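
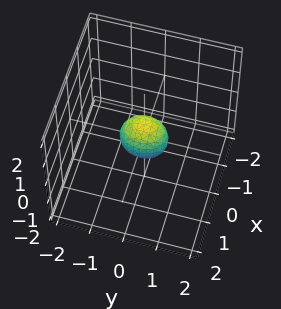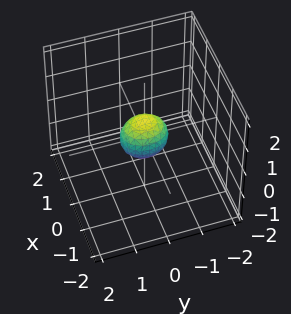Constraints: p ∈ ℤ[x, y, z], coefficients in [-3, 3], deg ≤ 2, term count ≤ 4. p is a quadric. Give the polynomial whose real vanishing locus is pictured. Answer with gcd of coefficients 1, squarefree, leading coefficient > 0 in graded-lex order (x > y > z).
3*x^2 + 2*y^2 + 2*z^2 - 1

1. deg p = 2.
2. Symmetries: mirror symmetry y ↦ −y ⇒ only even powers of y; it's symmetric under x → −x, forcing even powers of x; mirror symmetry z ↦ −z ⇒ only even powers of z.
3. Fitting integer coefficients to these (and the overall shape) gives p.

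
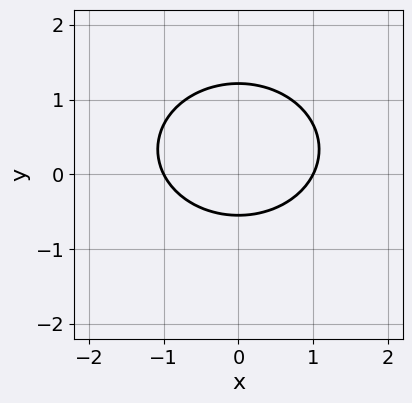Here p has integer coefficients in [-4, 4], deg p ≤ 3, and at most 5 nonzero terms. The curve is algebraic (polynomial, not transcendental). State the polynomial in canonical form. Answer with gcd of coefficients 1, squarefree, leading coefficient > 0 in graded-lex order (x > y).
2*x^2 + 3*y^2 - 2*y - 2

(a) deg p = 2.
(b) Symmetries: mirror symmetry x ↦ −x ⇒ only even powers of x.
(c) Checking where it meets the axes: among the integer gridlines, it crosses the x-axis at x ∈ {-1, 1}.
(d) Fitting integer coefficients to these (and the overall shape) gives p.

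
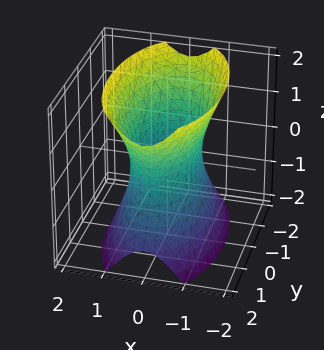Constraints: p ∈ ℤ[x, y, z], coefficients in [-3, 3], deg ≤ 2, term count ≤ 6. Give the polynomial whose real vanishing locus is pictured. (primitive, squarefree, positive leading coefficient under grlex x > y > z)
deg p = 2.
Symmetries: it's symmetric under x → −x, forcing even powers of x; mirror symmetry y ↦ −y ⇒ only even powers of y; it's symmetric under z → −z, forcing even powers of z.
Against the integer gridlines: no z-intercept at any integer in the box.
Solving for integer coefficients yields p as stated.

3*x^2 + y^2 - z^2 - 2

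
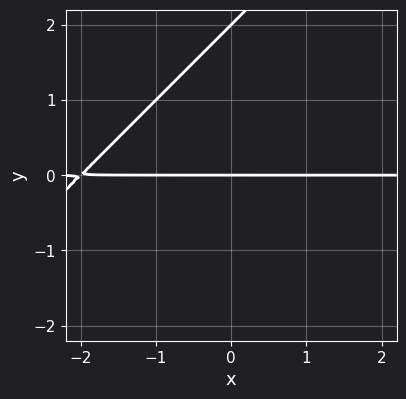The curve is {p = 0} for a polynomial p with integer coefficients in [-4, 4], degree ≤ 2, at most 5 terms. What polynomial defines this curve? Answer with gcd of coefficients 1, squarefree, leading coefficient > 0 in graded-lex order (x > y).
x*y - y^2 + 2*y

deg p = 2. A generic line meets the curve in up to 2 points.
Reading off the gridlines: the y-axis gridline crossings are at y ∈ {0, 2}; every point of the x-axis in the box is on the curve.
Together with the visible shape, these determine p as stated.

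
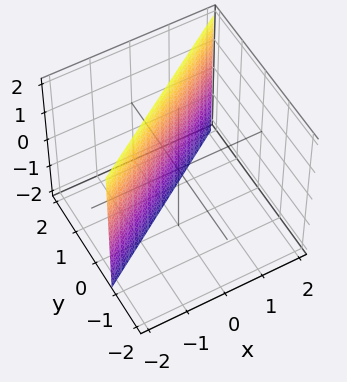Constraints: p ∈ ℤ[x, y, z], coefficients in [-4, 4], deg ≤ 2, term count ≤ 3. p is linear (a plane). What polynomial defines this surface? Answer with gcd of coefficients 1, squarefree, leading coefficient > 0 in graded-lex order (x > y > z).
2*x - 3*y + 2

(a) The degree is 1 — every cross-section is a straight line — this is a plane.
(b) Observable constraints: one x-axis crossing is at x = -1; no z-intercept at any integer in the box.
(c) The integer polynomial consistent with all of this is the stated p.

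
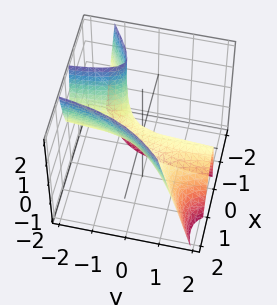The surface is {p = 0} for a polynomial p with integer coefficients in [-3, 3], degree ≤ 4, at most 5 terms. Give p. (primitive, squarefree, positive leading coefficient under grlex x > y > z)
2*x^3 - 3*x^2*y - x*z - z

The degree is 3 — no degree-2 surface has this shape.
Observable constraints: one x-axis crossing is at x = 0; the visible y-axis segment lies entirely on the surface; one z-axis crossing is at z = 0.
Fitting integer coefficients to these (and the overall shape) gives p.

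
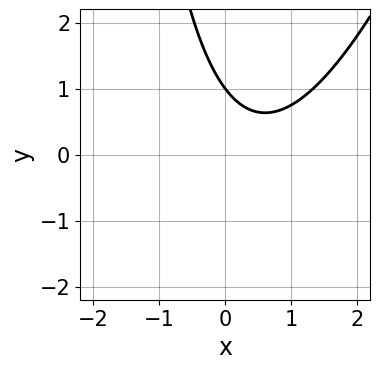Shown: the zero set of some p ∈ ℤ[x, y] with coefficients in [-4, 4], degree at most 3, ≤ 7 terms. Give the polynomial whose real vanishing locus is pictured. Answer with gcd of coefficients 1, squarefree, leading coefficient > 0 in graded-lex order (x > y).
3*x^2 - x*y - 3*x - 3*y + 3

deg p = 2. No degree-1 curve has this shape.
Reading off the gridlines: it crosses the y-axis at the gridline y = 1; no x-intercept at any integer in the box.
Solving for integer coefficients yields p as stated.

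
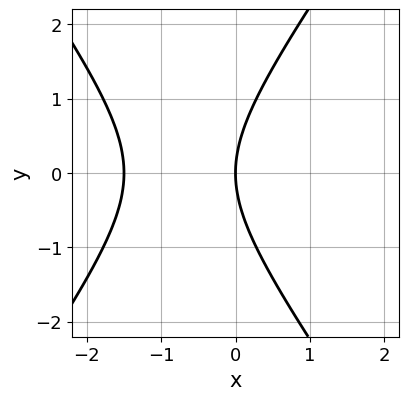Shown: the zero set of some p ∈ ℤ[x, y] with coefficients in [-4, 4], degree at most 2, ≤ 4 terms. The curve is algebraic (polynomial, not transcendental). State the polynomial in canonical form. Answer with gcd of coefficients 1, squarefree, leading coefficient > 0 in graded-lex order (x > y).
2*x^2 - y^2 + 3*x

1. Degree: a generic line meets the curve in up to 2 points, so deg p = 2.
2. Symmetries: it's symmetric under y → −y, forcing even powers of y.
3. Observable constraints: one y-axis crossing is at y = 0; it crosses the x-axis at the gridline x = 0.
4. Fitting integer coefficients to these (and the overall shape) gives p.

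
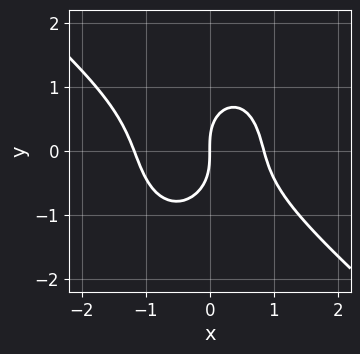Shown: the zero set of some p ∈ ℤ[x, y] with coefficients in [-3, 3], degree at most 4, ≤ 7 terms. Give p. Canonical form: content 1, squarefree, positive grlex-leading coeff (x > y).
First, the degree is 3 — a generic line meets the curve in up to 3 points.
Next, reading off the gridlines: it meets the x-axis at x = 0 (among the integer gridlines); it crosses the y-axis at the gridline y = 0.
Finally, the integer polynomial consistent with all of this is the stated p.

3*x^3 + 2*x^2*y + 2*y^3 + x^2 - 3*x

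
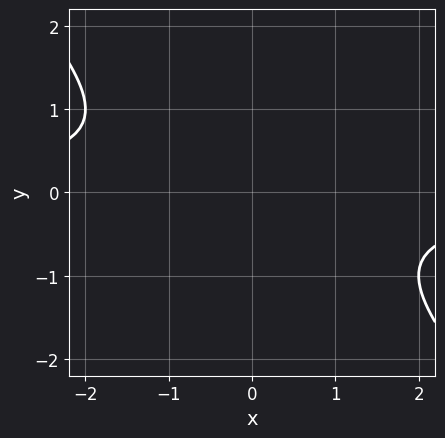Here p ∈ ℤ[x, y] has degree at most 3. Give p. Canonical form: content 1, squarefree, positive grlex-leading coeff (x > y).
x*y + y^2 + 1

1. Degree: no degree-1 curve has this shape, so deg p = 2.
2. From the visible intercepts: the curve avoids every integer y-axis point in the box; no x-intercept at any integer in the box.
3. These observations pin down the coefficients.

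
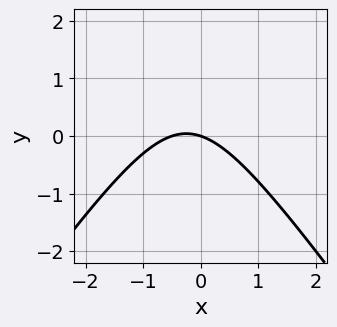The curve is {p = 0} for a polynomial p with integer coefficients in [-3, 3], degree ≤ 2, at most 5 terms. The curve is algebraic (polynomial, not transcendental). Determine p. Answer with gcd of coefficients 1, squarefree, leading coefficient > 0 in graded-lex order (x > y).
(a) Degree: no degree-1 curve has this shape, so deg p = 2.
(b) Checking where it meets the axes: it meets the y-axis at y = 0 (among the integer gridlines); it meets the x-axis at x = 0 (among the integer gridlines).
(c) The integer polynomial consistent with all of this is the stated p.

2*x^2 - y^2 + x + 3*y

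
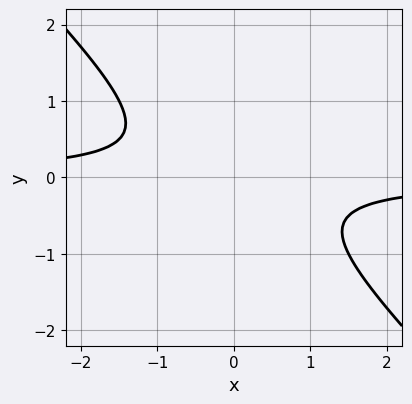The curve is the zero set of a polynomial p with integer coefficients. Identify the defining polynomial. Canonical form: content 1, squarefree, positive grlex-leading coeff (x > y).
Degree: a generic line meets the curve in up to 2 points, so deg p = 2.
From the axis intercepts and sections: no y-intercept at any integer in the box; it misses every integer gridline on the x-axis.
Solving for integer coefficients yields p as stated.

2*x*y + 2*y^2 + 1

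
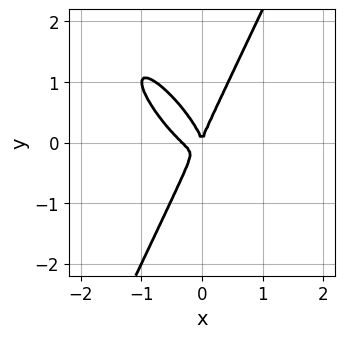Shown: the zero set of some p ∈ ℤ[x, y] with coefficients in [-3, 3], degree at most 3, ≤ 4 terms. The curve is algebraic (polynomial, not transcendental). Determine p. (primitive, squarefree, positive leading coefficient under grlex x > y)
3*x^3 + 3*x^2*y - y^3 + x^2

(a) The degree is 3 — a generic line meets the curve in up to 3 points.
(b) Checking where it meets the axes: it meets the x-axis at x = 0 (among the integer gridlines); it crosses the y-axis at the gridline y = 0.
(c) Fitting integer coefficients to these (and the overall shape) gives p.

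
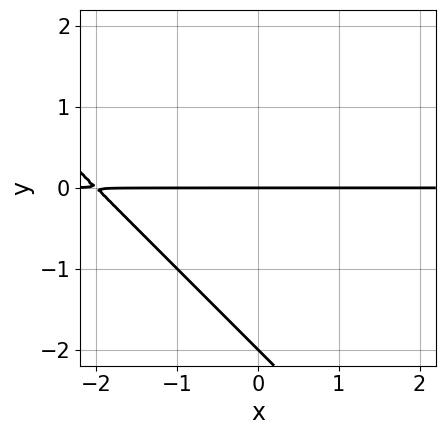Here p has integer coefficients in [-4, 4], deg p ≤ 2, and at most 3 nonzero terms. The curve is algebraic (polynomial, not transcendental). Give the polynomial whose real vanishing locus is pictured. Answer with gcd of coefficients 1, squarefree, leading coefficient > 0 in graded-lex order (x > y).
deg p = 2. The shape is more complex than any degree-1 curve.
From the axis intercepts and sections: every point of the x-axis in the box is on the curve; among the integer gridlines, it crosses the y-axis at y ∈ {-2, 0}.
Together with the visible shape, these determine p as stated.

x*y + y^2 + 2*y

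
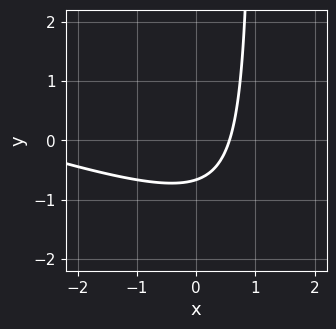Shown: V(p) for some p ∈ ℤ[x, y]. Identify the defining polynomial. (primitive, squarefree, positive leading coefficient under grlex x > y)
First, degree: a generic line meets the curve in up to 2 points, so deg p = 2.
Finally, solving for integer coefficients yields p as stated.

x^2 + 3*x*y + 3*x - 3*y - 2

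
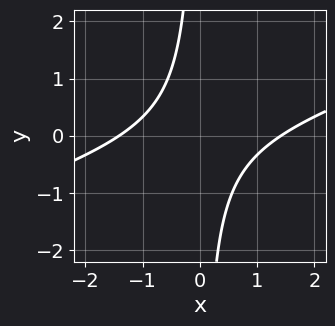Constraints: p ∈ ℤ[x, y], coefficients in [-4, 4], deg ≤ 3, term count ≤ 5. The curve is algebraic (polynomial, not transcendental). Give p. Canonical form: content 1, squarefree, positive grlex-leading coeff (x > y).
deg p = 2. No degree-1 curve has this shape.
Reading off the gridlines: no y-intercept at any integer in the box.
Matching integer coefficients to the picture gives p.

x^2 - 3*x*y - 2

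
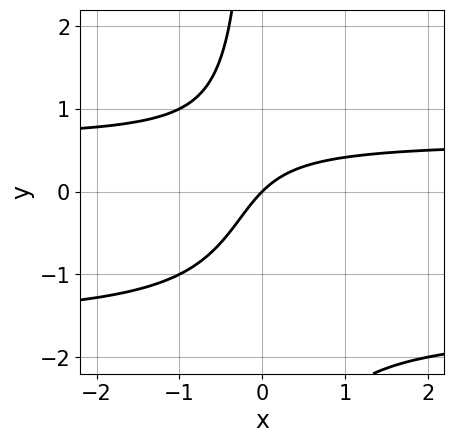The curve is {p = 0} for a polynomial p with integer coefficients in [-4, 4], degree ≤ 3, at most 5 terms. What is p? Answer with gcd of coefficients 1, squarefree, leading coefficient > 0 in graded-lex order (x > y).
x*y^2 + x*y - x + y

Degree: the shape is more complex than any degree-2 curve, so deg p = 3.
Checking where it meets the axes: one x-axis crossing is at x = 0; it meets the y-axis at y = 0 (among the integer gridlines).
The integer polynomial consistent with all of this is the stated p.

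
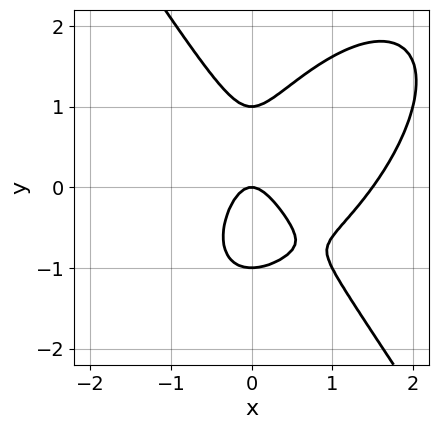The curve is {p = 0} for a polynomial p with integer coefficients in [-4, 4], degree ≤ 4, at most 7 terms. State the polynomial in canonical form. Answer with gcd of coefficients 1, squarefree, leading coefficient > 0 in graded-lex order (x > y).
2*x^3 - x^2*y + y^3 - 3*x^2 - y

1. Degree: a generic line meets the curve in up to 3 points, so deg p = 3.
2. Checking where it meets the axes: one x-axis crossing is at x = 0; the y-axis gridline crossings are at y ∈ {-1, 0, 1}.
3. The integer polynomial consistent with all of this is the stated p.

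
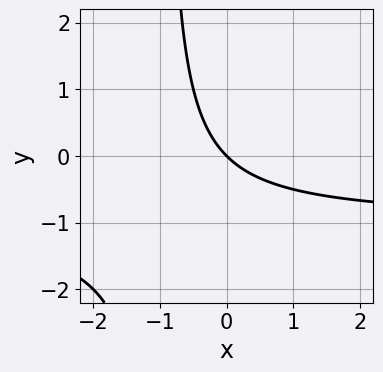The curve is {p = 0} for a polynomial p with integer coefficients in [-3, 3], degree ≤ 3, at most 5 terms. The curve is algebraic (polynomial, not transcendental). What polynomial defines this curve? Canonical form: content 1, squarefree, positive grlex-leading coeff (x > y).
x*y + x + y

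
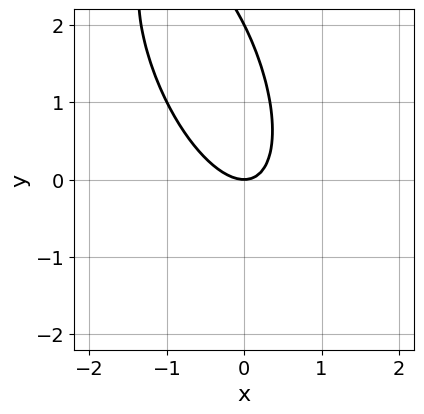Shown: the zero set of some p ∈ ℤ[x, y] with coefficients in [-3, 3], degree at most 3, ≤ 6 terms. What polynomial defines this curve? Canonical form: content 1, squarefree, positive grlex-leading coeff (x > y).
3*x^2 + 2*x*y + y^2 - 2*y

1. Degree: the shape is more complex than any degree-1 curve, so deg p = 2.
2. From the visible intercepts: it crosses the x-axis at the gridline x = 0; among the integer gridlines, it crosses the y-axis at y ∈ {0, 2}.
3. Solving for integer coefficients yields p as stated.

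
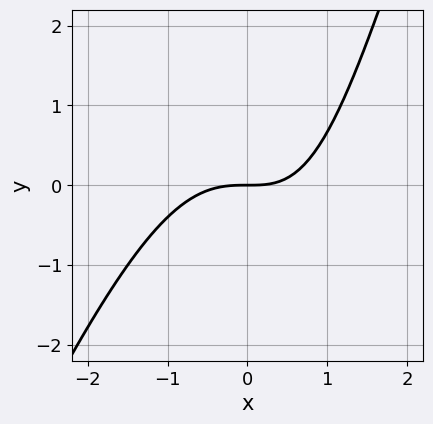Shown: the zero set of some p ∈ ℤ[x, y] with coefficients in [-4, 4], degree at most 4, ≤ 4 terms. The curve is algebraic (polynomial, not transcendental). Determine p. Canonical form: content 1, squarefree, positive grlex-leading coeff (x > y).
1. deg p = 3. The shape is more complex than any degree-2 curve.
2. Observable constraints: one x-axis crossing is at x = 0; it crosses the y-axis at the gridline y = 0.
3. Fitting integer coefficients to these (and the overall shape) gives p.

2*x^3 - x^2*y + x*y - 3*y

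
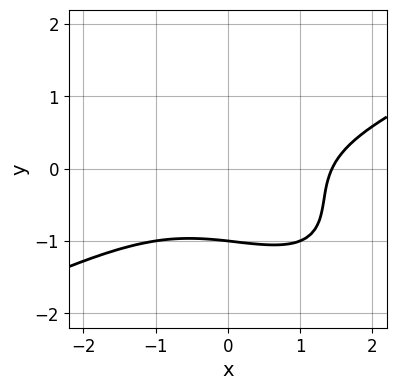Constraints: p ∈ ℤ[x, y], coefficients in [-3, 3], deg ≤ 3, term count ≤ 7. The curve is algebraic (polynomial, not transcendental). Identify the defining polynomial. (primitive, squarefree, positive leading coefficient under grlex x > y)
x^3 - 3*x*y^2 - 3*y^3 - 2*x*y - 3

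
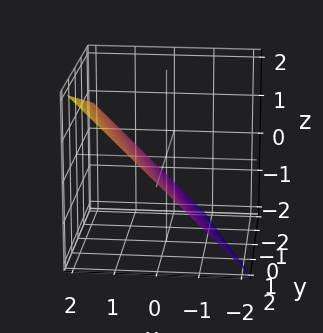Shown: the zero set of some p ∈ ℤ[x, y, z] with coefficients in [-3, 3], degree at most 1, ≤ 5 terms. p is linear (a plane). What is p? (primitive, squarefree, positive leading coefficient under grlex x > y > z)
1. Degree: the surface is flat (a plane), so deg p = 1.
2. From the visible intercepts: it crosses the y-axis at the gridline y = 2.
3. Matching integer coefficients to the picture gives p.

3*x + y - 3*z - 2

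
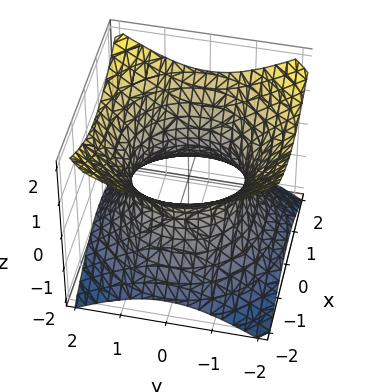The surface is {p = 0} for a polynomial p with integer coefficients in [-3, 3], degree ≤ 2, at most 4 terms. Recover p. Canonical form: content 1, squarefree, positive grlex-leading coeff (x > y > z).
2*x^2 + 2*y^2 - 3*z^2 - 3

First, the degree is 2 — a generic line meets the surface in up to 2 points.
Then, symmetries: the z-axis is an axis of rotation, so x and y enter only as x² + y².
Then, checking where it meets the axes: it misses every integer gridline on the z-axis; a circular section at z = -1 has radius between 1 and 2.
Finally, fitting integer coefficients to these (and the overall shape) gives p.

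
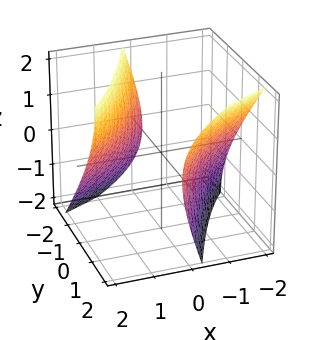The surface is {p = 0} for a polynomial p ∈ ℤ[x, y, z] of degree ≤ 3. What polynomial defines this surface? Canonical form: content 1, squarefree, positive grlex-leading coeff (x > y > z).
x^2 - 3*x*y + 2*x*z + y^2 - z^2 - 3

First, the picture has 2 separate pieces. Treating them together as one polynomial.
Then, degree: no degree-1 surface has this shape, so deg p = 2.
Then, against the integer gridlines: no z-intercept at any integer in the box.
Finally, putting this together gives p.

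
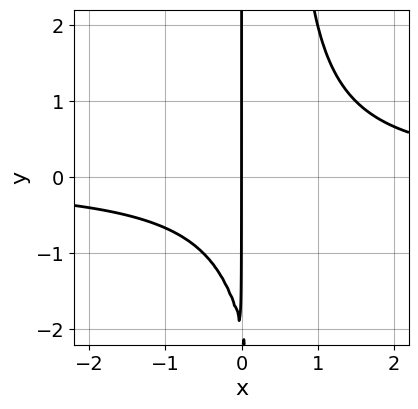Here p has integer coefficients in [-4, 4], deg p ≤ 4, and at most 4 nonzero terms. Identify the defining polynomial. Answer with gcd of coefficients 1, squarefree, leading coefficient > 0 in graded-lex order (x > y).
2*x^2*y - x*y - 2*x

1. Degree: the shape is more complex than any degree-2 curve, so deg p = 3.
2. From the axis intercepts and sections: every point of the y-axis in the box is on the curve; one x-axis crossing is at x = 0.
3. Matching integer coefficients to the picture gives p.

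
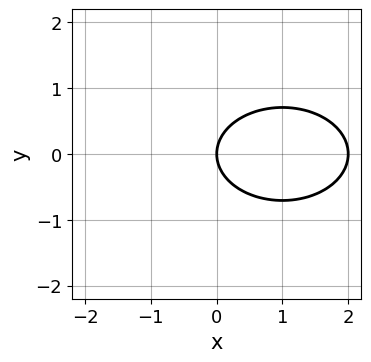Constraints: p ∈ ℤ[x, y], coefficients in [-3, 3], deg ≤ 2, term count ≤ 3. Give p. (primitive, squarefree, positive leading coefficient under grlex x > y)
x^2 + 2*y^2 - 2*x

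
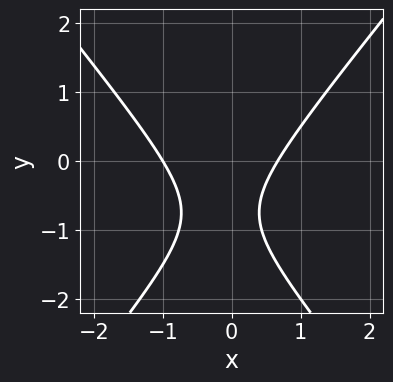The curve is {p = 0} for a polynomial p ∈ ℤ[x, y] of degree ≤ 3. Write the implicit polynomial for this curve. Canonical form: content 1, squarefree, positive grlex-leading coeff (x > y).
1. deg p = 2. The shape is more complex than any degree-1 curve.
2. Observable constraints: it crosses the x-axis at the gridline x = -1; it misses every integer gridline on the y-axis.
3. Fitting integer coefficients to these (and the overall shape) gives p.

3*x^2 - 2*y^2 + x - 3*y - 2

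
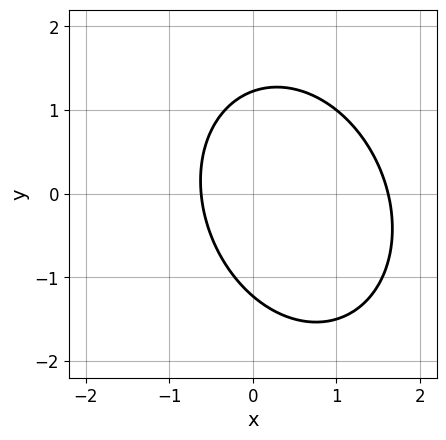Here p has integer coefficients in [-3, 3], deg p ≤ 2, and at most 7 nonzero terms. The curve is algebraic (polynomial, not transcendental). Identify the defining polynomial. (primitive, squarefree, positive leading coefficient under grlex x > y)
3*x^2 + x*y + 2*y^2 - 3*x - 3

(a) Degree: no degree-1 curve has this shape, so deg p = 2.
(b) Putting this together gives p.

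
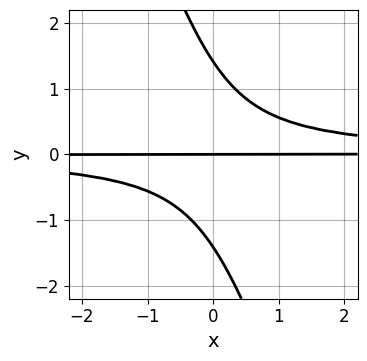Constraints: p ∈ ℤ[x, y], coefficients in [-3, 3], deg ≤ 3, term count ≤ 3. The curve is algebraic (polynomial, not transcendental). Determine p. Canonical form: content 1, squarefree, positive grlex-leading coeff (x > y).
3*x*y^2 + y^3 - 2*y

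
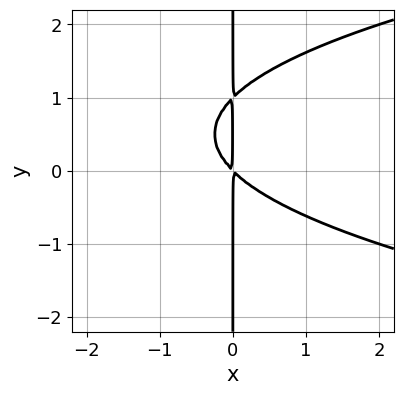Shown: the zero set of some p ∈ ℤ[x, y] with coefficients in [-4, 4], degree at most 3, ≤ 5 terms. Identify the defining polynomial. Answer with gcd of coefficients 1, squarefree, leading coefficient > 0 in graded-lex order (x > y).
1. The degree is 3 — no degree-2 curve has this shape.
2. Reading off the gridlines: the visible y-axis segment lies entirely on the curve.
3. Together with the visible shape, these determine p as stated.

x*y^2 - x^2 - x*y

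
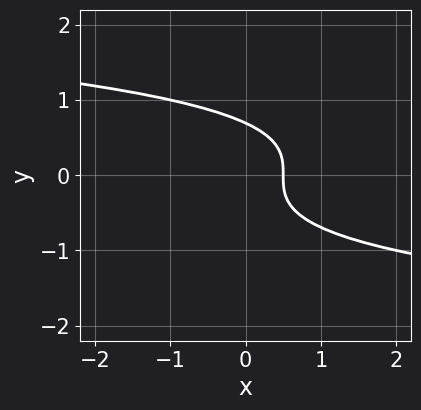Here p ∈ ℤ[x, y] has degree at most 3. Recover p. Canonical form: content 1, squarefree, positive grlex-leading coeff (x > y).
1. The degree is 3 — the shape is more complex than any degree-2 curve.
2. Matching integer coefficients to the picture gives p.

3*y^3 + 2*x - 1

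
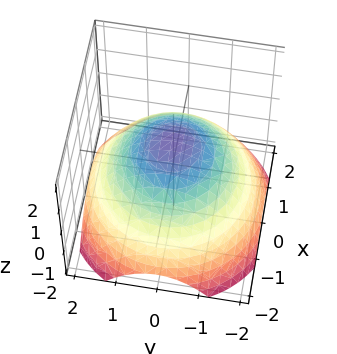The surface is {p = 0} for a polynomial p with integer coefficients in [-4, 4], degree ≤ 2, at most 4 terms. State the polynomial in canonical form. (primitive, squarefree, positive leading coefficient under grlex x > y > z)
x^2 + y^2 + 2*z - 2

(a) The degree is 2 — no degree-1 surface has this shape.
(b) Symmetries: rotational symmetry about the z-axis ⇒ p depends on x, y only through x² + y².
(c) From the axis intercepts and sections: a circular section at z = 0 has radius between 1 and 2; one z-axis crossing is at z = 1.
(d) Matching integer coefficients to the picture gives p.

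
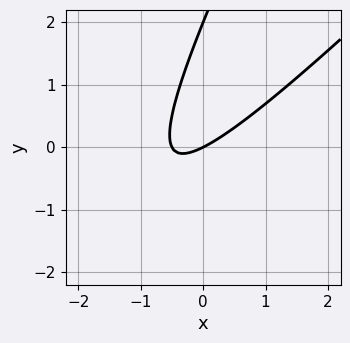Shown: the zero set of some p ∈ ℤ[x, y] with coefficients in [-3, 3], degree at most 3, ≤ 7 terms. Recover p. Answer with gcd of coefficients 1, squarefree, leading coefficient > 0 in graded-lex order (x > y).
2*x^2 - 3*x*y + y^2 + x - 2*y

(a) The degree is 2 — no degree-1 curve has this shape.
(b) From the axis intercepts and sections: the y-axis gridline crossings are at y ∈ {0, 2}; it meets the x-axis at x = 0 (among the integer gridlines).
(c) Assembling these constraints gives the stated polynomial.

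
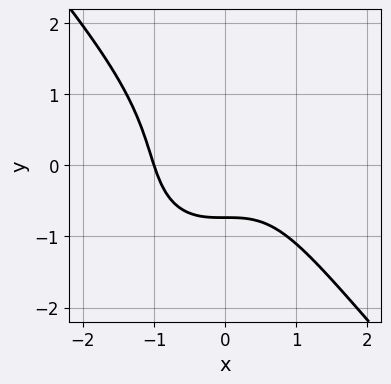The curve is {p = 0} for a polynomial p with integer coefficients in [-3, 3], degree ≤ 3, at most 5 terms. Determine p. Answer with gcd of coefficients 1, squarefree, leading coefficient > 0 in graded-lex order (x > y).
3*x^3 + 2*y^3 + 3*y + 3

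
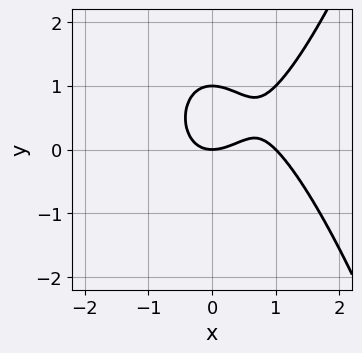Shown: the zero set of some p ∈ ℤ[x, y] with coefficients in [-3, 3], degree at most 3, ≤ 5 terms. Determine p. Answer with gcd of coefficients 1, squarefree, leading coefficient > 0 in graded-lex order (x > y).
x^3 - x^2 - y^2 + y

1. Degree: a generic line meets the curve in up to 3 points, so deg p = 3.
2. Against the integer gridlines: the y-axis gridline crossings are at y ∈ {0, 1}; the x-axis gridline crossings are at x ∈ {0, 1}.
3. These observations pin down the coefficients.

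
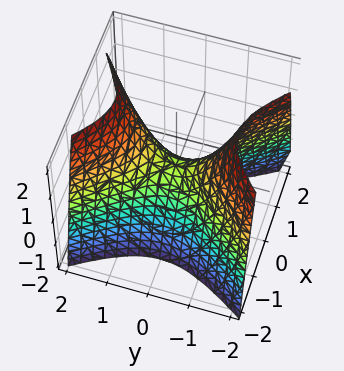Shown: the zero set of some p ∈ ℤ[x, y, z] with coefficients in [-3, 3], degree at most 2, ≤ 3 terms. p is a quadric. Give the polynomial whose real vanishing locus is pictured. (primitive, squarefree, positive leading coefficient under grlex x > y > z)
First, deg p = 2. A hyperbolic paraboloid; a quadric.
Next, symmetries: the x ↦ −x reflection is a symmetry, so x appears only in even powers; the y ↦ −y reflection is a symmetry, so y appears only in even powers.
Then, checking where it meets the axes: it meets the y-axis at y = 0 (among the integer gridlines); one x-axis crossing is at x = 0; it meets the z-axis at z = 0 (among the integer gridlines).
Finally, fitting integer coefficients to these (and the overall shape) gives p.

3*x^2 - 2*y^2 + 2*z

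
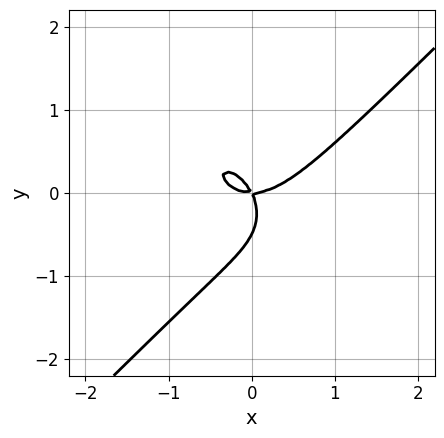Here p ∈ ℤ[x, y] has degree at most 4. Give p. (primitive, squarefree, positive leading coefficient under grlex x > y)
The degree is 3 — no degree-2 curve has this shape.
From the axis intercepts and sections: it meets the y-axis at y = 0 (among the integer gridlines); it crosses the x-axis at the gridline x = 0.
Matching integer coefficients to the picture gives p.

2*x^3 - 2*y^3 - 2*x*y - y^2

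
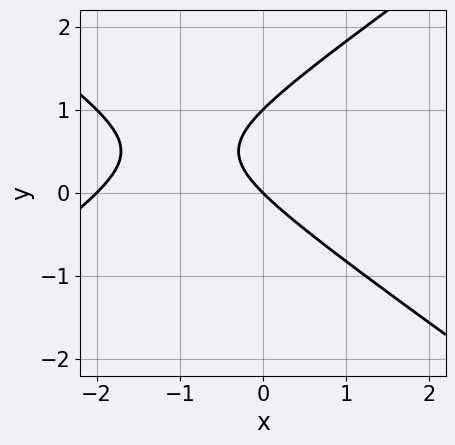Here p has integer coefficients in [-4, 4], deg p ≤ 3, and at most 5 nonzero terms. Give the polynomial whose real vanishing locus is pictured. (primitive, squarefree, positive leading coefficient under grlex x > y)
1. Degree: no degree-1 curve has this shape, so deg p = 2.
2. Against the integer gridlines: among the integer gridlines, it crosses the x-axis at x ∈ {-2, 0}; among the integer gridlines, it crosses the y-axis at y ∈ {0, 1}.
3. Matching integer coefficients to the picture gives p.

x^2 - 2*y^2 + 2*x + 2*y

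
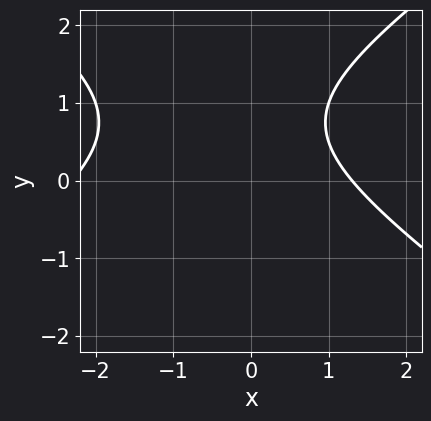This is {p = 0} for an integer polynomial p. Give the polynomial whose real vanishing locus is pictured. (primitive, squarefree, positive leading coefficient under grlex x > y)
The degree is 2 — a generic line meets the curve in up to 2 points.
Checking where it meets the axes: no y-intercept at any integer in the box.
Fitting integer coefficients to these (and the overall shape) gives p.

x^2 - 2*y^2 + x + 3*y - 3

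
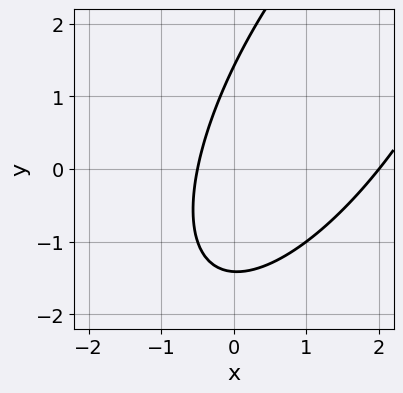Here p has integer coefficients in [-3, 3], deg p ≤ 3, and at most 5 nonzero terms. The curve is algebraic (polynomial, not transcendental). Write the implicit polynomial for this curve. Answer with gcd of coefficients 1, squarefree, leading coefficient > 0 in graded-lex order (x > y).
Degree: no degree-1 curve has this shape, so deg p = 2.
From the axis intercepts and sections: it crosses the x-axis at the gridline x = 2.
Putting this together gives p.

2*x^2 - 2*x*y + y^2 - 3*x - 2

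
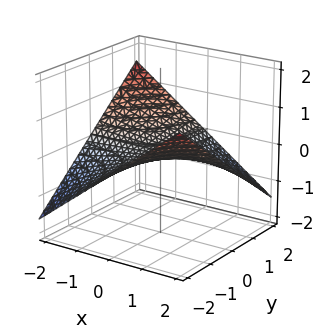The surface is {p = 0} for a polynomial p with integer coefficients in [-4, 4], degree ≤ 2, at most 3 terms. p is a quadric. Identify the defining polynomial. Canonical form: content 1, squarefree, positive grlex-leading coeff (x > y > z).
First, degree: a hyperbolic paraboloid; a quadric, so deg p = 2.
Next, against the integer gridlines: it crosses the z-axis at the gridline z = 0; every point of the x-axis in the box is on the surface; the visible y-axis segment lies entirely on the surface.
Finally, matching integer coefficients to the picture gives p.

x*y + 3*z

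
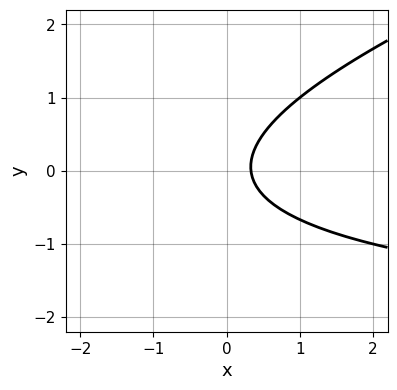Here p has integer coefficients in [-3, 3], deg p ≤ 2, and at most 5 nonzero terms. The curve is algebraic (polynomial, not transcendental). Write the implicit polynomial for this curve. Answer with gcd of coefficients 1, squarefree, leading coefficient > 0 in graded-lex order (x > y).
x*y - 3*y^2 + 3*x - 1

First, the degree is 2 — the shape is more complex than any degree-1 curve.
Next, checking where it meets the axes: no y-intercept at any integer in the box.
Finally, matching integer coefficients to the picture gives p.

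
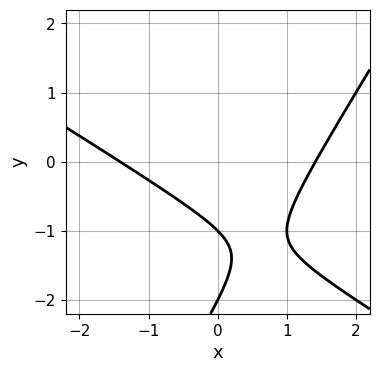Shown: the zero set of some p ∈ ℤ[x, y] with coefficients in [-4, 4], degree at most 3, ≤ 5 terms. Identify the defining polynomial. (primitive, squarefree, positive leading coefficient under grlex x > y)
x^2 + x*y - y^2 - 3*y - 2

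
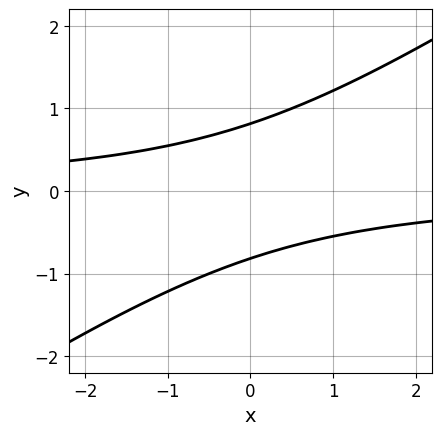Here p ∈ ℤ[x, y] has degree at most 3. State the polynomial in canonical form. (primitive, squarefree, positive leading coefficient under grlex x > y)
1. The degree is 2 — no degree-1 curve has this shape.
2. From the axis intercepts and sections: no x-intercept at any integer in the box.
3. The integer polynomial consistent with all of this is the stated p.

2*x*y - 3*y^2 + 2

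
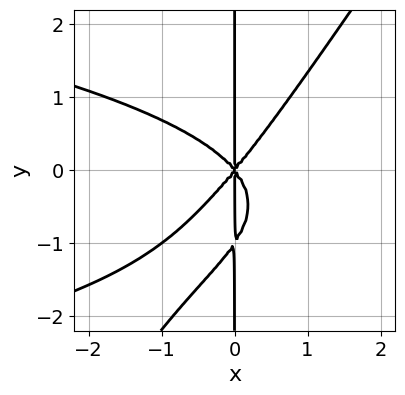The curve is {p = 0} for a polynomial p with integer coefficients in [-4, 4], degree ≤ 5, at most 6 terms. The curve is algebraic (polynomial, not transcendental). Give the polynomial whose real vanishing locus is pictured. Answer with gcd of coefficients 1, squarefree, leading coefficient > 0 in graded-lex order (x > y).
(a) The degree is 4 — the shape is more complex than any degree-3 curve.
(b) From the visible intercepts: it crosses the x-axis at the gridline x = 0; the visible y-axis segment lies entirely on the curve.
(c) The integer polynomial consistent with all of this is the stated p.

3*x^2*y^2 - 2*x*y^3 + 3*x^3 - 2*x*y^2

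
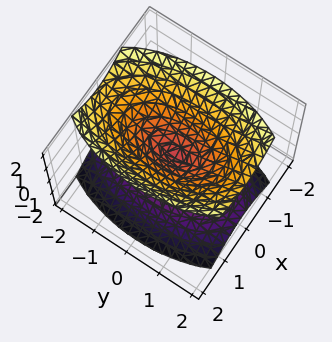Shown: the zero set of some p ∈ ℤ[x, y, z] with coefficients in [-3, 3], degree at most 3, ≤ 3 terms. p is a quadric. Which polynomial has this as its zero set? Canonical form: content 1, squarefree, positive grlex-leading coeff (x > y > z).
3*x^2 + y^2 - 2*z^2

(a) I count 2 distinct pieces. They look like related sheets of one shape, so recover p as a whole.
(b) Degree: a double cone through the origin; a quadric, so deg p = 2.
(c) Symmetries: it's symmetric under z → −z, forcing even powers of z; the y ↦ −y reflection is a symmetry, so y appears only in even powers; it's symmetric under x → −x, forcing even powers of x.
(d) Against the integer gridlines: it meets the y-axis at y = 0 (among the integer gridlines); it crosses the x-axis at the gridline x = 0.
(e) Putting this together gives p.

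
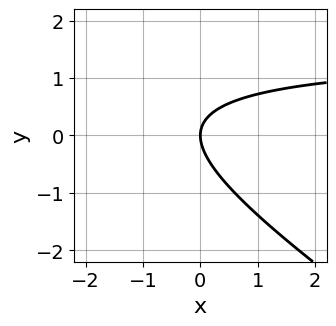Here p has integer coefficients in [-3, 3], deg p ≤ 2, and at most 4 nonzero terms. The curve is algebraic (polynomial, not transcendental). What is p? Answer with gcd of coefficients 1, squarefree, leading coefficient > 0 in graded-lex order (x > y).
2*x*y + 3*y^2 - 3*x

First, the degree is 2 — a generic line meets the curve in up to 2 points.
Next, from the axis intercepts and sections: it crosses the x-axis at the gridline x = 0; one y-axis crossing is at y = 0.
Finally, fitting integer coefficients to these (and the overall shape) gives p.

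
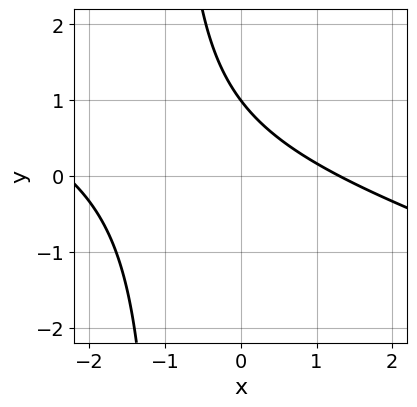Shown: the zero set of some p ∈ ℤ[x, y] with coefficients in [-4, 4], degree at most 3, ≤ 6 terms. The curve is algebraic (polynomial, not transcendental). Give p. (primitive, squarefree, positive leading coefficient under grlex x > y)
1. deg p = 2. No degree-1 curve has this shape.
2. Observable constraints: one y-axis crossing is at y = 1.
3. These observations pin down the coefficients.

x^2 + 3*x*y + x + 3*y - 3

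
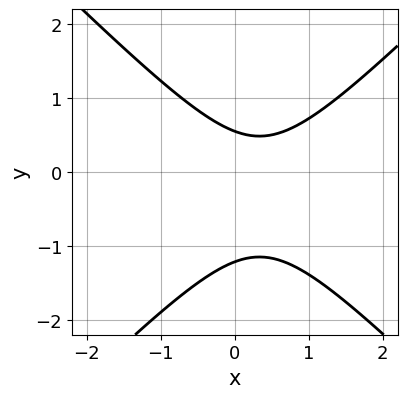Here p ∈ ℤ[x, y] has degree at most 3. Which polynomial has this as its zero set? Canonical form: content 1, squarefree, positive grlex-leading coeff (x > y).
3*x^2 - 3*y^2 - 2*x - 2*y + 2

1. Degree: no degree-1 curve has this shape, so deg p = 2.
2. From the visible intercepts: no x-intercept at any integer in the box.
3. These observations pin down the coefficients.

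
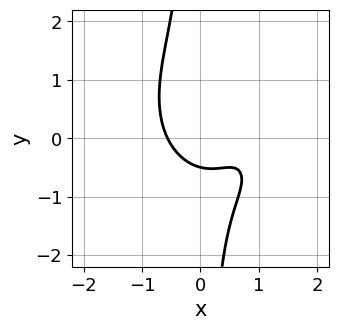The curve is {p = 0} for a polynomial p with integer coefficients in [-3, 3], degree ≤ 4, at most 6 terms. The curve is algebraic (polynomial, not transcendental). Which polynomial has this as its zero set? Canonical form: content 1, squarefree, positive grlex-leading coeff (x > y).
(a) Degree: a generic line meets the curve in up to 3 points, so deg p = 3.
(b) Solving for integer coefficients yields p as stated.

2*x^3 + 2*x*y^2 - 2*x^2 + 2*y + 1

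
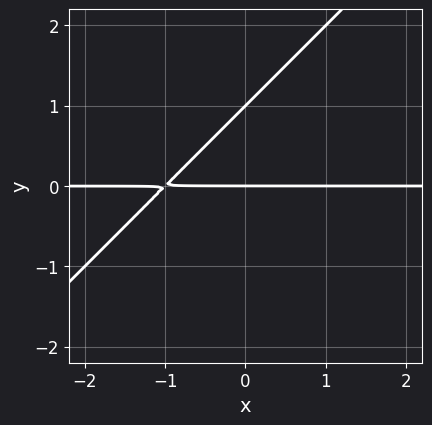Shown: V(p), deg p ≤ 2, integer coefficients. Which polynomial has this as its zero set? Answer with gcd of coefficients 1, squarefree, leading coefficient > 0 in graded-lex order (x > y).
x*y - y^2 + y

The degree is 2 — the shape is more complex than any degree-1 curve.
From the axis intercepts and sections: among the integer gridlines, it crosses the y-axis at y ∈ {0, 1}; every point of the x-axis in the box is on the curve.
The integer polynomial consistent with all of this is the stated p.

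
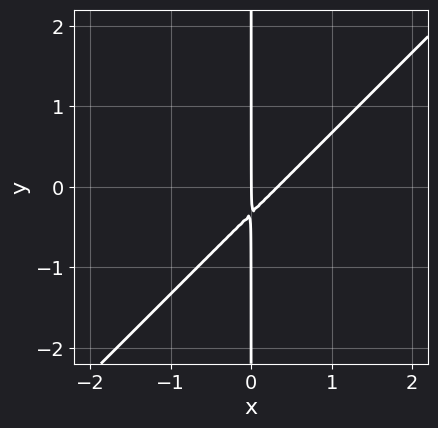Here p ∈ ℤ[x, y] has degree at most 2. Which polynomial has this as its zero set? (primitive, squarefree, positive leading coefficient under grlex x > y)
Degree: the shape is more complex than any degree-1 curve, so deg p = 2.
Checking where it meets the axes: the visible y-axis segment lies entirely on the curve; one x-axis crossing is at x = 0.
Putting this together gives p.

3*x^2 - 3*x*y - x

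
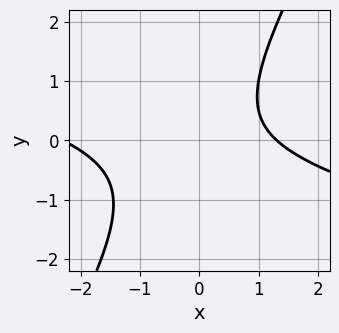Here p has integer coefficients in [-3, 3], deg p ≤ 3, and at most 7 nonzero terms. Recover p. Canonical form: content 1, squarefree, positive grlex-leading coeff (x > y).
First, degree: a generic line meets the curve in up to 2 points, so deg p = 2.
Next, from the axis intercepts and sections: it misses every integer gridline on the y-axis.
Finally, matching integer coefficients to the picture gives p.

x^2 + 3*x*y - 2*y^2 + x - 3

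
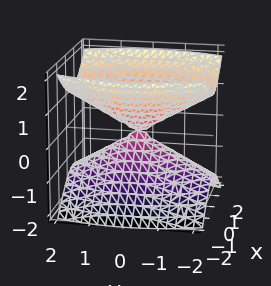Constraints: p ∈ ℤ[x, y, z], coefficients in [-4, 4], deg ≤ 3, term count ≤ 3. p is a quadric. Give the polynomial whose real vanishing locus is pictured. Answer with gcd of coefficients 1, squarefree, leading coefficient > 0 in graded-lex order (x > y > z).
1. I count 2 distinct pieces. Treating them together as one polynomial.
2. Degree: a double cone through the origin; a quadric, so deg p = 2.
3. Symmetries: mirror symmetry y ↦ −y ⇒ only even powers of y; the x ↦ −x reflection is a symmetry, so x appears only in even powers; the z ↦ −z reflection is a symmetry, so z appears only in even powers.
4. Observable constraints: it meets the z-axis at z = 0 (among the integer gridlines); one x-axis crossing is at x = 0.
5. Solving for integer coefficients yields p as stated.

3*x^2 + y^2 - 3*z^2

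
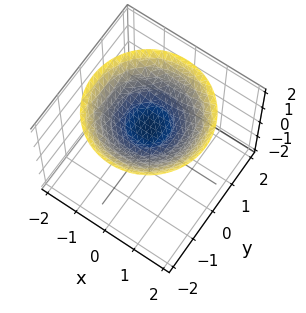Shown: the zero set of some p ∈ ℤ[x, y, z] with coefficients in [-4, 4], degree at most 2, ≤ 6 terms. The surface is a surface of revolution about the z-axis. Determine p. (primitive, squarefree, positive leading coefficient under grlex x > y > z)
(a) The degree is 2 — no degree-1 surface has this shape.
(b) Symmetries: the z-axis is an axis of rotation, so x and y enter only as x² + y².
(c) From the axis intercepts and sections: a circular section at z = 2 has radius between 1 and 2; it misses every integer gridline on the y-axis.
(d) Together with the visible shape, these determine p as stated. Check: (0, 0, 1) on the z-axis lies on the surface, and p(0, 0, 1) = 0. ✓

x^2 + y^2 - 3*z + 3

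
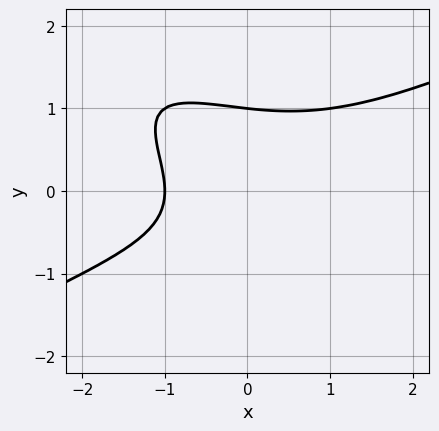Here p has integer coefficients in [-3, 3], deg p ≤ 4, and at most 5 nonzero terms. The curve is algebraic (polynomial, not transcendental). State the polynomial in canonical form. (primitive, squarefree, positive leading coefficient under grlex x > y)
Degree: no degree-2 curve has this shape, so deg p = 3.
Reading off the gridlines: one y-axis crossing is at y = 1; it meets the x-axis at x = -1 (among the integer gridlines).
Putting this together gives p.

x^3 - 3*x*y^2 - 3*y^3 + 2*x + 3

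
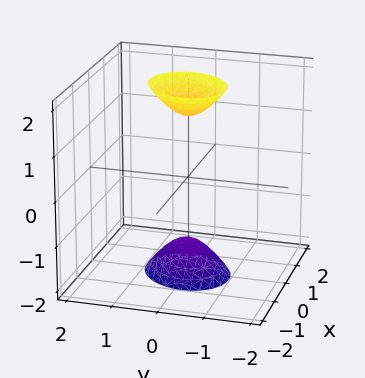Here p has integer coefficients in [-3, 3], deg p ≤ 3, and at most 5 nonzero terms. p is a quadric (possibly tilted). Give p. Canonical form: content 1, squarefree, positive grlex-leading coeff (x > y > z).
3*x^2 - x*y + 3*y^2 - z^2 + 2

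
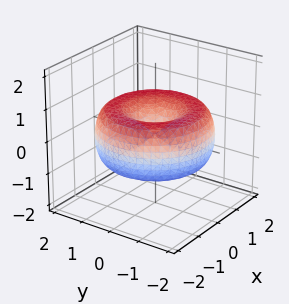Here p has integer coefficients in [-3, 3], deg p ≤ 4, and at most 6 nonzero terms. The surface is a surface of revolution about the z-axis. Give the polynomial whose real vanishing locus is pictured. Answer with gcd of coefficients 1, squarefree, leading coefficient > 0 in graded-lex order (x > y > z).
x^4 + 2*x^2*y^2 + y^4 - 3*x^2 - 3*y^2 + 3*z^2

(a) Degree: a generic line meets the surface in up to 4 points, so deg p = 4.
(b) Symmetry: every cross-section ⟂ z is a circle, so x, y appear only via x² + y².
(c) From the visible intercepts: it crosses the x-axis at the gridline x = 0; it crosses the y-axis at the gridline y = 0; it crosses the z-axis at the gridline z = 0; a circular section at z = 0 has radius between 1 and 2.
(d) Solving for integer coefficients yields p as stated.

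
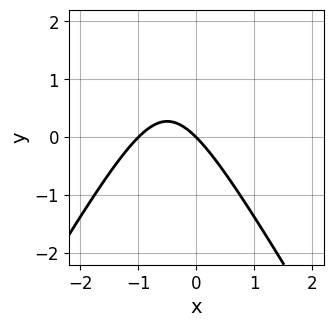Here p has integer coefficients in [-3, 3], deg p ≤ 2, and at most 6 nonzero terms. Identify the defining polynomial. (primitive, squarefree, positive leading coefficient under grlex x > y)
3*x^2 - y^2 + 3*x + 3*y

First, the degree is 2 — the shape is more complex than any degree-1 curve.
Next, from the axis intercepts and sections: it crosses the y-axis at the gridline y = 0; among the integer gridlines, it crosses the x-axis at x ∈ {-1, 0}.
Finally, these observations pin down the coefficients.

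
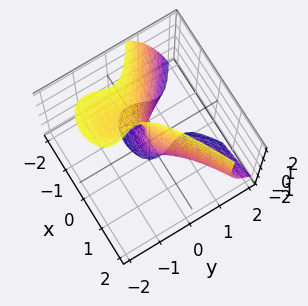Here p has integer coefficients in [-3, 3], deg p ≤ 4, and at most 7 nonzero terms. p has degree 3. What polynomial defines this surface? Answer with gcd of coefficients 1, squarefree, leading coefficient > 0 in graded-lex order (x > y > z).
(a) deg p = 3. A generic line meets the surface in up to 3 points.
(b) Observable constraints: it crosses the y-axis at the gridline y = 0; it meets the x-axis at x = 0 (among the integer gridlines); every point of the z-axis in the box is on the surface.
(c) Solving for integer coefficients yields p as stated.

x*z^2 - 3*y^3 - 3*y^2*z + 3*x^2 - 3*y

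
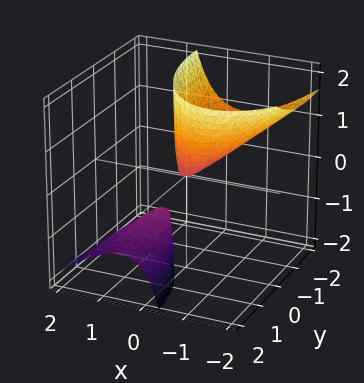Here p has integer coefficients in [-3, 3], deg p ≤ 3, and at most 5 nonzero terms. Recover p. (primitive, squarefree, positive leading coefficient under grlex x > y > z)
3*x^2 + 3*x*z + y^2 + 2*y*z - z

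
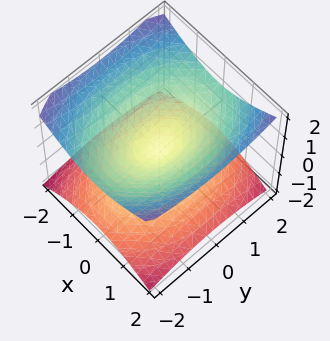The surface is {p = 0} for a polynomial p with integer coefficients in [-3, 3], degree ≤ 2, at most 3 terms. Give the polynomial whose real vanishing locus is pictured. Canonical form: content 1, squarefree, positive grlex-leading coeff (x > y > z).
2*x^2 + y^2 - 3*z^2

First, deg p = 2.
Then, symmetries: mirror symmetry y ↦ −y ⇒ only even powers of y; mirror symmetry z ↦ −z ⇒ only even powers of z; the x ↦ −x reflection is a symmetry, so x appears only in even powers.
Then, checking where it meets the axes: it meets the x-axis at x = 0 (among the integer gridlines); it meets the z-axis at z = 0 (among the integer gridlines); it crosses the y-axis at the gridline y = 0.
Finally, the integer polynomial consistent with all of this is the stated p.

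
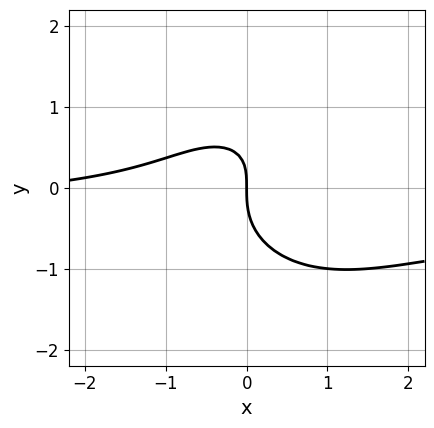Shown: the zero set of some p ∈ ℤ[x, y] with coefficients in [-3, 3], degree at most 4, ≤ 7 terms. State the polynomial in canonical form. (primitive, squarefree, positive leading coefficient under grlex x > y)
First, degree: no degree-2 curve has this shape, so deg p = 3.
Then, from the axis intercepts and sections: one y-axis crossing is at y = 0; it meets the x-axis at x = 0 (among the integer gridlines).
Finally, the integer polynomial consistent with all of this is the stated p.

3*x^2*y + 3*y^3 + x^2 - 2*x*y + 3*x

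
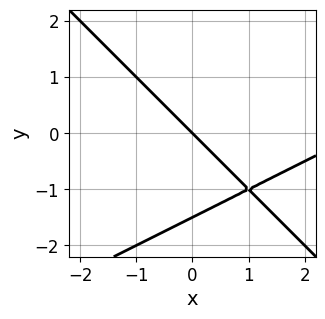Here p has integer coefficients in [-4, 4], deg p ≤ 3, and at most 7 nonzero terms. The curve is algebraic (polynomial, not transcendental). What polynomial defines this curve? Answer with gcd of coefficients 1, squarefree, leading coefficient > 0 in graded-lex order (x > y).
First, the degree is 2 — no degree-1 curve has this shape.
Next, observable constraints: it crosses the y-axis at the gridline y = 0; one x-axis crossing is at x = 0.
Finally, together with the visible shape, these determine p as stated.

x^2 - x*y - 2*y^2 - 3*x - 3*y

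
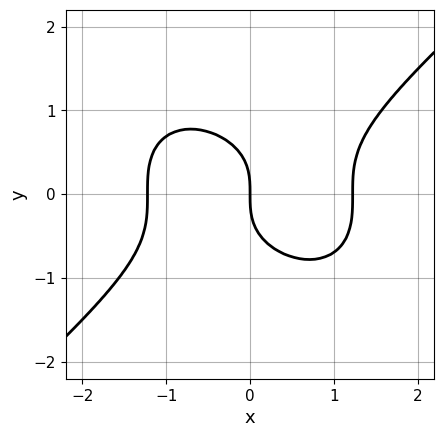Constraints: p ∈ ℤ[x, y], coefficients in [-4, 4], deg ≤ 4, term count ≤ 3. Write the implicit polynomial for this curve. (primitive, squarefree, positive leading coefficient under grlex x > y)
1. The degree is 3 — the shape is more complex than any degree-2 curve.
2. Observable constraints: one y-axis crossing is at y = 0; one x-axis crossing is at x = 0.
3. Fitting integer coefficients to these (and the overall shape) gives p.

2*x^3 - 3*y^3 - 3*x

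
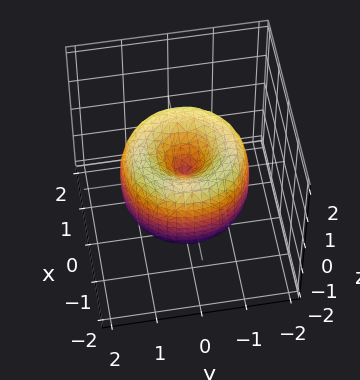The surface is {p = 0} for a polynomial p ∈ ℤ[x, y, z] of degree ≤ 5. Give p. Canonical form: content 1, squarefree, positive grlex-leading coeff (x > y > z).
x^4 + 2*x^2*y^2 + y^4 - 2*x^2 - 2*y^2 + z^2

deg p = 4. A generic line meets the surface in up to 4 points.
By symmetry, the z-axis is an axis of rotation, so x and y enter only as x² + y².
Reading off the gridlines: one z-axis crossing is at z = 0; a circular section at z = 0 has radius between 1 and 2.
Solving for integer coefficients yields p as stated.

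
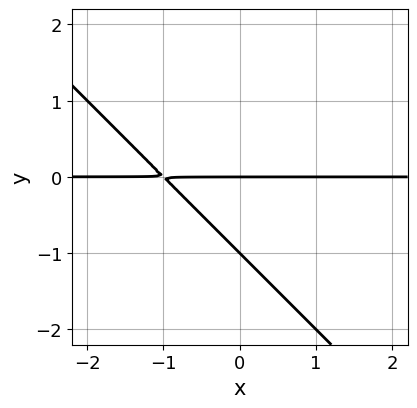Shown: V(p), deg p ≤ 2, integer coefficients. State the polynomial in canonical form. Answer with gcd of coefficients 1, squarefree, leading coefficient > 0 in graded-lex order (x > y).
(a) deg p = 2. The shape is more complex than any degree-1 curve.
(b) Observable constraints: among the integer gridlines, it crosses the y-axis at y ∈ {-1, 0}; every point of the x-axis in the box is on the curve.
(c) Assembling these constraints gives the stated polynomial.

x*y + y^2 + y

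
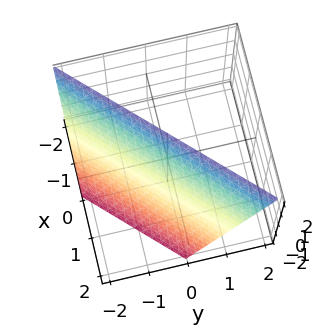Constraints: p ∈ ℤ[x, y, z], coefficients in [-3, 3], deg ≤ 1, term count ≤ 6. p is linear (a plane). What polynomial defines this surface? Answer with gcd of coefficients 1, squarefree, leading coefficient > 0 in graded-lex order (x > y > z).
2*x - 2*y + z - 2

First, deg p = 1. The surface is flat (a plane).
Then, checking where it meets the axes: one z-axis crossing is at z = 2; it crosses the y-axis at the gridline y = -1.
Finally, matching integer coefficients to the picture gives p. Check: (1, 0, 0) on the x-axis lies on the surface, and p(1, 0, 0) = 0. ✓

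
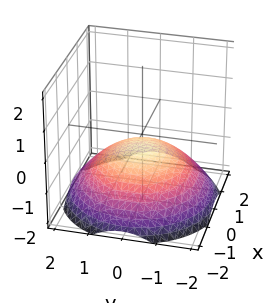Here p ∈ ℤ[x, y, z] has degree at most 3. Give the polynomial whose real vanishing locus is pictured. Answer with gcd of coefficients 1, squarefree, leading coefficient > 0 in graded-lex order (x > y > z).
x^2 + y^2 + 3*z + 1

1. Degree: no degree-1 surface has this shape, so deg p = 2.
2. Symmetry: the surface is invariant under rotation about z: p = q(x² + y², z).
3. Reading off the gridlines: the surface avoids every integer x-axis point in the box; no y-intercept at any integer in the box; a circular section at z = -1 has radius between 1 and 2.
4. Solving for integer coefficients yields p as stated.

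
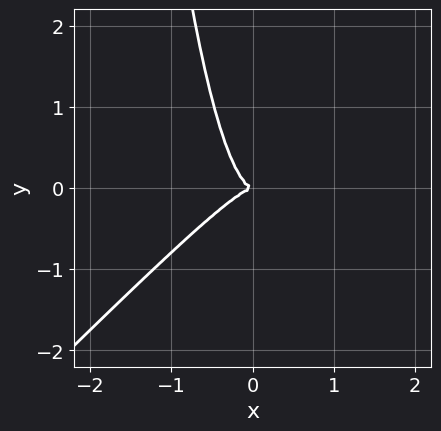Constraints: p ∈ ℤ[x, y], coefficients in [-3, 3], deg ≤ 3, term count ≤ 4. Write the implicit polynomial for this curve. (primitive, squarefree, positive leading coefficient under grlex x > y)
1. Degree: the shape is more complex than any degree-2 curve, so deg p = 3.
2. From the visible intercepts: it meets the y-axis at y = 0 (among the integer gridlines); it meets the x-axis at x = 0 (among the integer gridlines).
3. Assembling these constraints gives the stated polynomial.

3*x^3 - 3*x^2*y + y^2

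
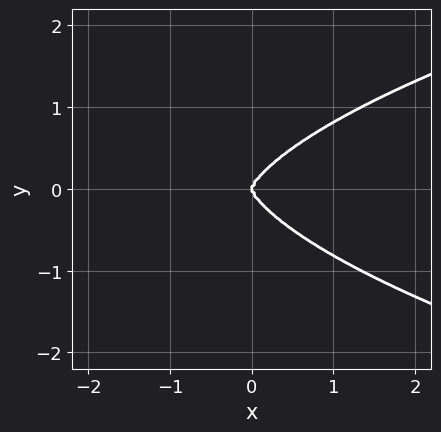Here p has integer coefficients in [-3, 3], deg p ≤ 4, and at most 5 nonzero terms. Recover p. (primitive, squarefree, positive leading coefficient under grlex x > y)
x^2*y^2 + 3*y^4 - 2*x^3

First, degree: a generic line meets the curve in up to 4 points, so deg p = 4.
Then, symmetries: it's symmetric under y → −y, forcing even powers of y.
Then, checking where it meets the axes: one y-axis crossing is at y = 0; one x-axis crossing is at x = 0.
Finally, fitting integer coefficients to these (and the overall shape) gives p.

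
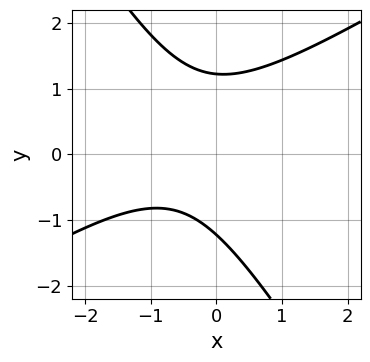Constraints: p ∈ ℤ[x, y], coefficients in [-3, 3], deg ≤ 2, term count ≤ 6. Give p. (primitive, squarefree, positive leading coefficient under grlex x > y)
2*x^2 - 2*x*y - 2*y^2 + 2*x + 3

1. deg p = 2.
2. Against the integer gridlines: the curve avoids every integer x-axis point in the box.
3. Fitting integer coefficients to these (and the overall shape) gives p.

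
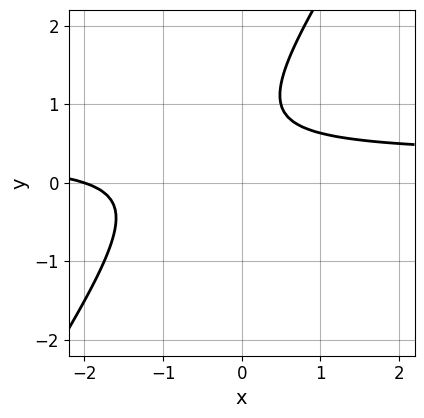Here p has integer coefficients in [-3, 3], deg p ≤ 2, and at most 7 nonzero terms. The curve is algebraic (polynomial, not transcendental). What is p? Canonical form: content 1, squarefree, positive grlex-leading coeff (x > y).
First, degree: no degree-1 curve has this shape, so deg p = 2.
Next, checking where it meets the axes: it crosses the x-axis at the gridline x = -2; no y-intercept at any integer in the box.
Finally, matching integer coefficients to the picture gives p.

3*x*y - 2*y^2 - x + 3*y - 2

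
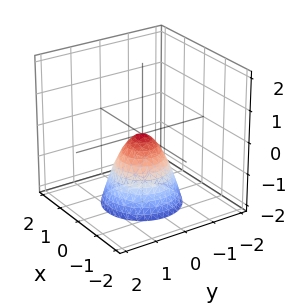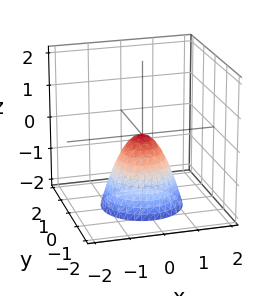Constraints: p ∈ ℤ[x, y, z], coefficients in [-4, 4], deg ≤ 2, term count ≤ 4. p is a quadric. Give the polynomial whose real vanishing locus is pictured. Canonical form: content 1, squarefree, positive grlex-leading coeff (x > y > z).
1. The degree is 2 — a single bowl opening along one axis; a quadric.
2. Symmetries: rotational symmetry about the z-axis ⇒ p depends on x, y only through x² + y².
3. Checking where it meets the axes: a circular section at z = -1 has radius between 0 and 1; one y-axis crossing is at y = 0.
4. Assembling these constraints gives the stated polynomial.

3*x^2 + 3*y^2 + 2*z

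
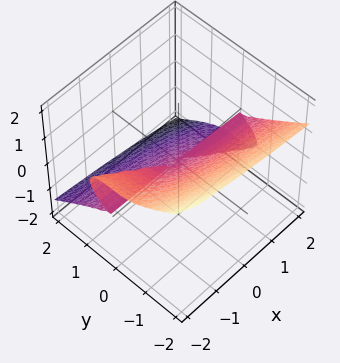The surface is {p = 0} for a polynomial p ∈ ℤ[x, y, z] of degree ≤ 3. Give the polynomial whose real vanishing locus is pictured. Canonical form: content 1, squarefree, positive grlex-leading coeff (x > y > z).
x*z^2 + y^3 + 2*z^3

(a) deg p = 3.
(b) Against the integer gridlines: the visible x-axis segment lies entirely on the surface; it meets the z-axis at z = 0 (among the integer gridlines).
(c) The integer polynomial consistent with all of this is the stated p.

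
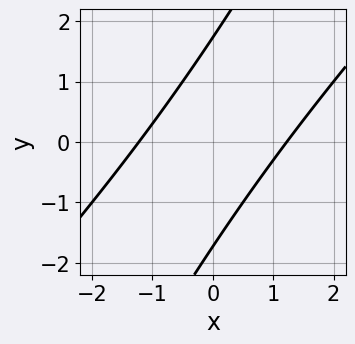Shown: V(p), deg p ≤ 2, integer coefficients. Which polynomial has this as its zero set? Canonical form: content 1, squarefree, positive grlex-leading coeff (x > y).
2*x^2 - 3*x*y + y^2 - 3

The degree is 2 — the shape is more complex than any degree-1 curve.
Matching integer coefficients to the picture gives p.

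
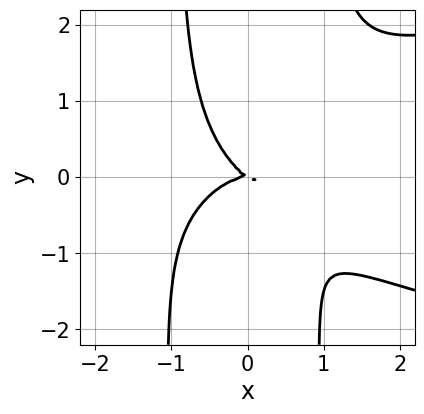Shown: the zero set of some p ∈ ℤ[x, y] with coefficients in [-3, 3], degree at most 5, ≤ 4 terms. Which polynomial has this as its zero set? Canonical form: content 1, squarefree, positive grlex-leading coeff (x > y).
The degree is 4 — no degree-3 curve has this shape.
Observable constraints: it meets the y-axis at y = 0 (among the integer gridlines); one x-axis crossing is at x = 0.
Assembling these constraints gives the stated polynomial.

3*x^2*y^2 - 3*x^3 - 2*x*y - 3*y^2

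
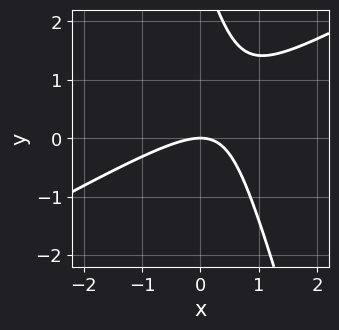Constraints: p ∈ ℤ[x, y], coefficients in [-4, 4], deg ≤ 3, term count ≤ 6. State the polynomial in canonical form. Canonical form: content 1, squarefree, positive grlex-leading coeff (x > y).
1. Degree: the shape is more complex than any degree-1 curve, so deg p = 2.
2. From the visible intercepts: one y-axis crossing is at y = 0; one x-axis crossing is at x = 0.
3. Putting this together gives p.

2*x^2 - 3*x*y - y^2 + 3*y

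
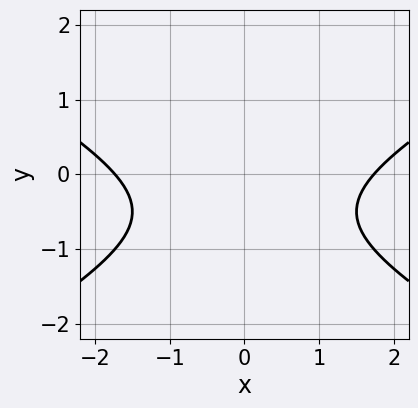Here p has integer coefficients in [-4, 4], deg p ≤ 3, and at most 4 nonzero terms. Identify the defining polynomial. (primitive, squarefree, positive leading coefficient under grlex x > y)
x^2 - 3*y^2 - 3*y - 3

First, deg p = 2. No degree-1 curve has this shape.
Then, symmetries: it's symmetric under x → −x, forcing even powers of x.
Next, from the axis intercepts and sections: no y-intercept at any integer in the box.
Finally, assembling these constraints gives the stated polynomial.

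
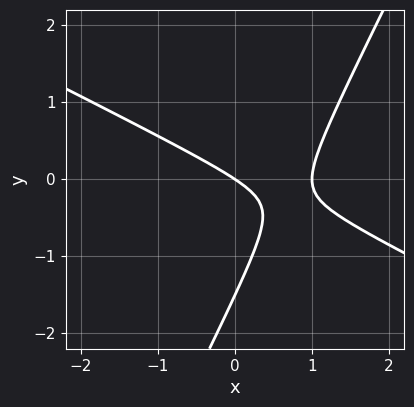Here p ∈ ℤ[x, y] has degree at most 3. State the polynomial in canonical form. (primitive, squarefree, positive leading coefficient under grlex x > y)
2*x^2 + 3*x*y - 2*y^2 - 2*x - 3*y

1. deg p = 2.
2. Reading off the gridlines: the x-axis gridline crossings are at x ∈ {0, 1}; one y-axis crossing is at y = 0.
3. Fitting integer coefficients to these (and the overall shape) gives p.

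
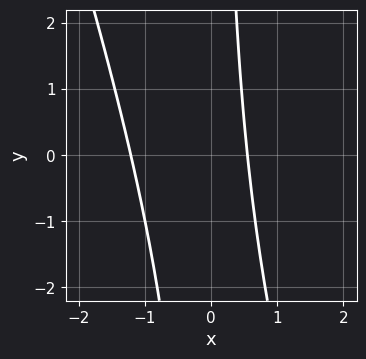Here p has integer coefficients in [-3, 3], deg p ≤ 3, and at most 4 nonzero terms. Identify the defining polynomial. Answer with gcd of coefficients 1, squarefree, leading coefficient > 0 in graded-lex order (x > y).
1. The degree is 2 — the shape is more complex than any degree-1 curve.
2. Observable constraints: it misses every integer gridline on the y-axis.
3. Fitting integer coefficients to these (and the overall shape) gives p.

3*x^2 + x*y + 2*x - 2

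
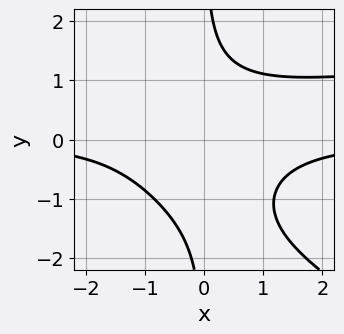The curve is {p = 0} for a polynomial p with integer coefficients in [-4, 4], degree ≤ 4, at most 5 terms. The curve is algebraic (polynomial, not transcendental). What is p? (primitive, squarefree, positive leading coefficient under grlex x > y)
First, the degree is 4 — the shape is more complex than any degree-3 curve.
Next, observable constraints: it misses every integer gridline on the y-axis; it misses every integer gridline on the x-axis.
Finally, fitting integer coefficients to these (and the overall shape) gives p.

x^2*y^2 + 2*x*y^3 - 2*x^2*y + x*y^2 - 3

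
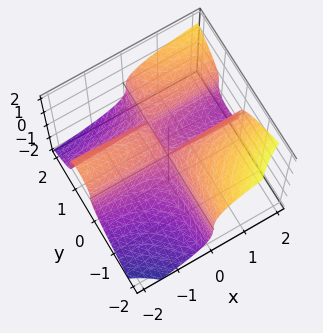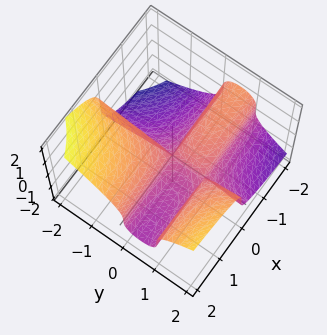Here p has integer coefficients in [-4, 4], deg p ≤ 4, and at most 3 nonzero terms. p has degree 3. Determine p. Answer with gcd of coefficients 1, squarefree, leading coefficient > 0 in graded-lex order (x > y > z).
x*y^2 - z^3 - x*y

1. The degree is 3 — the shape is more complex than any degree-2 surface.
2. Against the integer gridlines: the visible y-axis segment lies entirely on the surface; it meets the z-axis at z = 0 (among the integer gridlines); every point of the x-axis in the box is on the surface.
3. Together with the visible shape, these determine p as stated.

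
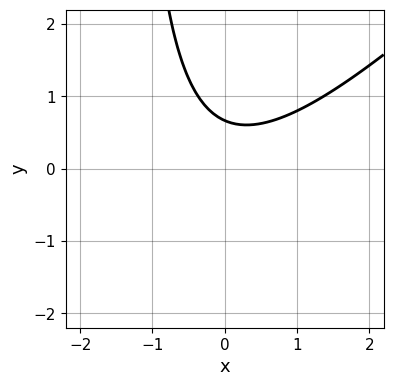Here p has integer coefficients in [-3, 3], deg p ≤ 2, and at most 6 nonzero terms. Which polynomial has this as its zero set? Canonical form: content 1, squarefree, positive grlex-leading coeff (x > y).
2*x^2 - 2*x*y - 3*y + 2

1. Degree: no degree-1 curve has this shape, so deg p = 2.
2. From the visible intercepts: no x-intercept at any integer in the box.
3. Fitting integer coefficients to these (and the overall shape) gives p.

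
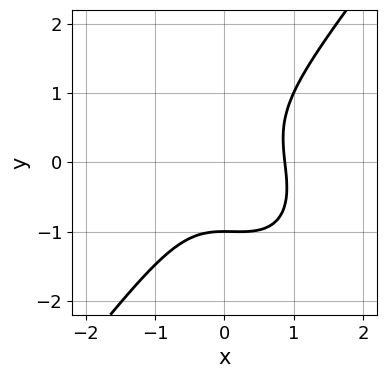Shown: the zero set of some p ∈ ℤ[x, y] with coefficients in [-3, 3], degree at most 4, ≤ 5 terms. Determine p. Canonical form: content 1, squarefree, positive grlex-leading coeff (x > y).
3*x^3 + x^2*y - 2*y^3 - 2

First, the degree is 3 — the shape is more complex than any degree-2 curve.
Then, reading off the gridlines: it meets the y-axis at y = -1 (among the integer gridlines).
Finally, these observations pin down the coefficients.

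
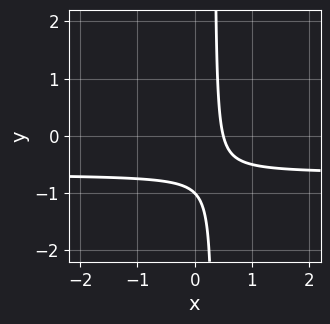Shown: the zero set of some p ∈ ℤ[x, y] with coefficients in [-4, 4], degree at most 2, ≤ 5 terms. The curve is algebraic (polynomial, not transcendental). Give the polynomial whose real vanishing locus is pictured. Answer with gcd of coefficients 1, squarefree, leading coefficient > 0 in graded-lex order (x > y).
3*x*y + 2*x - y - 1

First, the degree is 2 — a generic line meets the curve in up to 2 points.
Then, from the visible intercepts: it crosses the y-axis at the gridline y = -1.
Finally, putting this together gives p.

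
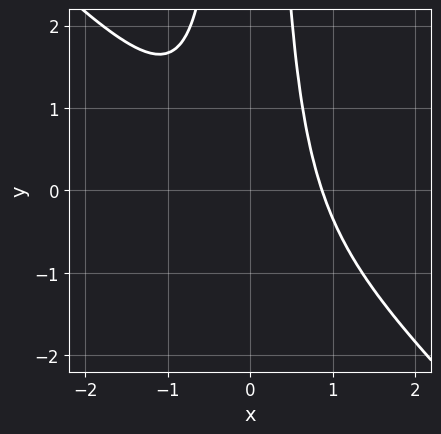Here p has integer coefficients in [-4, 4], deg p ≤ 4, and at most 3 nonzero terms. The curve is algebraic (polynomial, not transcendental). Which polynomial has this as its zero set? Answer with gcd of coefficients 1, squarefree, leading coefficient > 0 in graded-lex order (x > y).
The degree is 3 — a generic line meets the curve in up to 3 points.
Against the integer gridlines: no y-intercept at any integer in the box.
Assembling these constraints gives the stated polynomial.

3*x^3 + 3*x^2*y - 2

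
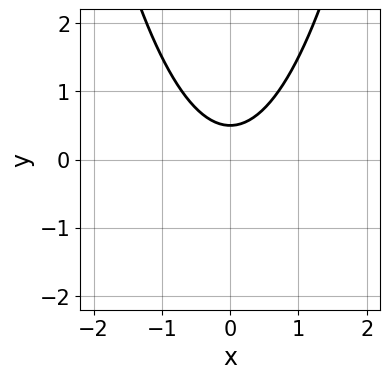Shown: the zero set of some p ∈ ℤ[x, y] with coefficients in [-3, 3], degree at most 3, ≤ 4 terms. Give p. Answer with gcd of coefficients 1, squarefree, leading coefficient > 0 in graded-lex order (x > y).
2*x^2 - 2*y + 1

First, the degree is 2 — no degree-1 curve has this shape.
Next, symmetries: it's symmetric under x → −x, forcing even powers of x.
Then, observable constraints: the curve avoids every integer x-axis point in the box.
Finally, assembling these constraints gives the stated polynomial.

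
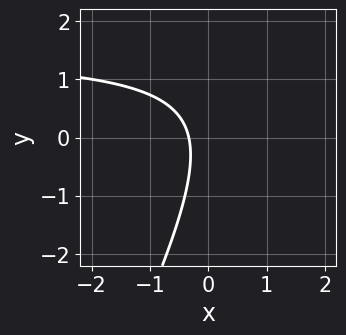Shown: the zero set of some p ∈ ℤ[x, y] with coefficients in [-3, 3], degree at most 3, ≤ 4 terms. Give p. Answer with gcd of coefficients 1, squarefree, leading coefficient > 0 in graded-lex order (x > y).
2*x*y - y^2 - 3*x - 1

1. deg p = 2.
2. From the axis intercepts and sections: it misses every integer gridline on the y-axis.
3. Together with the visible shape, these determine p as stated.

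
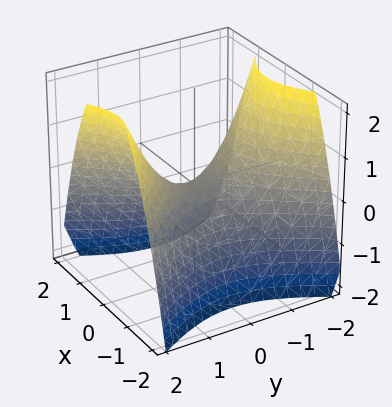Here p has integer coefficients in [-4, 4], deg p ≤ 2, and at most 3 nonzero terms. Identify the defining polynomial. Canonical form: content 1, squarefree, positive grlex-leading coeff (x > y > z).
1. deg p = 2. A hyperbolic paraboloid; a quadric.
2. Symmetries: it's symmetric under x → −x, forcing even powers of x; it's symmetric under y → −y, forcing even powers of y.
3. Against the integer gridlines: one y-axis crossing is at y = 0; it crosses the x-axis at the gridline x = 0; it crosses the z-axis at the gridline z = 0.
4. Together with the visible shape, these determine p as stated.

3*x^2 - 2*y^2 + 3*z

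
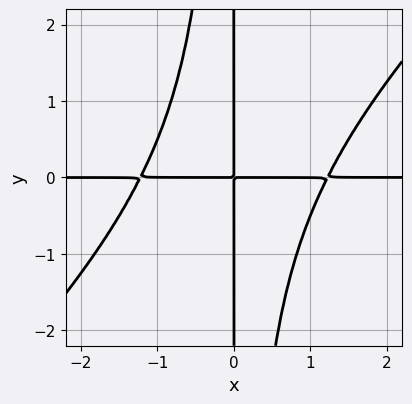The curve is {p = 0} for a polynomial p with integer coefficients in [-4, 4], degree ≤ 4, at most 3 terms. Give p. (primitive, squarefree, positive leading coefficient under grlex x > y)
2*x^3*y - 2*x^2*y^2 - 3*x*y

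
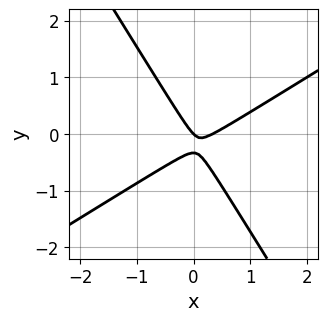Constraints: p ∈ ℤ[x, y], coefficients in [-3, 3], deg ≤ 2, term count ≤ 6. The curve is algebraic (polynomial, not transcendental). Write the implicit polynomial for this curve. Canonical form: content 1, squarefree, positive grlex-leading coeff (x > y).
(a) Degree: a generic line meets the curve in up to 2 points, so deg p = 2.
(b) Checking where it meets the axes: one x-axis crossing is at x = 0; it crosses the y-axis at the gridline y = 0.
(c) Assembling these constraints gives the stated polynomial.

3*x^2 - 3*x*y - 3*y^2 - x - y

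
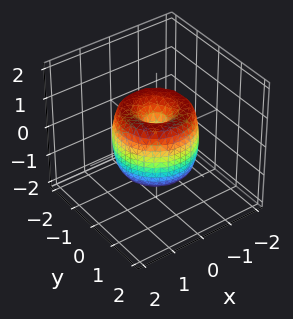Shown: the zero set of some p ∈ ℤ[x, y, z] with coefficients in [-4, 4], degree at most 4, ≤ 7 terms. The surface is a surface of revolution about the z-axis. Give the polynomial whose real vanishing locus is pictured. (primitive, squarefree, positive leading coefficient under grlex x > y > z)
(a) The degree is 4 — the shape is more complex than any degree-3 surface.
(b) Symmetry: the surface is invariant under rotation about z: p = q(x² + y², z).
(c) Checking where it meets the axes: it meets the x-axis at x = 0 (among the integer gridlines); it meets the z-axis at z = 0 (among the integer gridlines); a circular section at z = 1 has radius between 0 and 1; it meets the y-axis at y = 0 (among the integer gridlines).
(d) Putting this together gives p.

2*x^4 + 4*x^2*y^2 + 2*y^4 - 3*x^2 - 3*y^2 + z^2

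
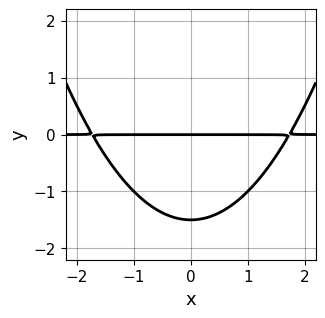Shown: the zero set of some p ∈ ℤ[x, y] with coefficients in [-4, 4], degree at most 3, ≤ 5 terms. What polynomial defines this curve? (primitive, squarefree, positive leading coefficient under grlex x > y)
x^2*y - 2*y^2 - 3*y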